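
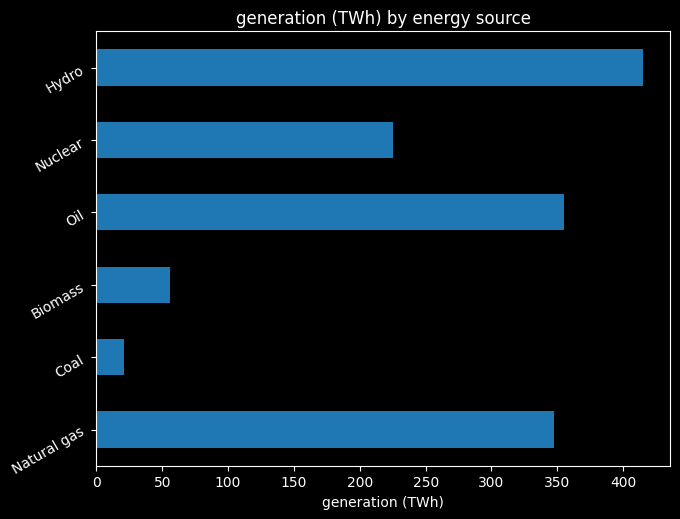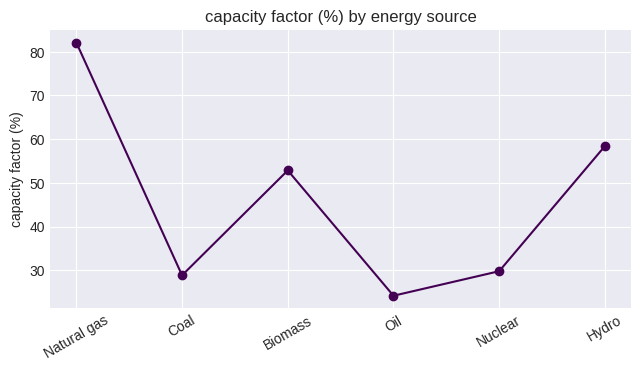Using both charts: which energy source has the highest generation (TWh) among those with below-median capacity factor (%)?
Oil

Chart 2 median capacity factor (%) ≈ 40; below-median energy sources: Coal, Oil, Nuclear. Among those, Oil has the highest generation (TWh) (≈ 350).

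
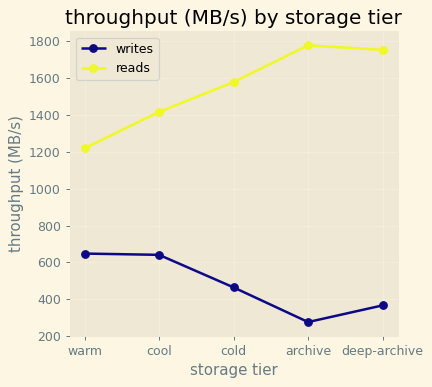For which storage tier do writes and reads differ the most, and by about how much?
archive, ≈ 1600 MB/s

archive: writes ≈ 200, reads ≈ 1800 → gap ≈ 1600. Next-largest (deep-archive) is only ≈ 1400.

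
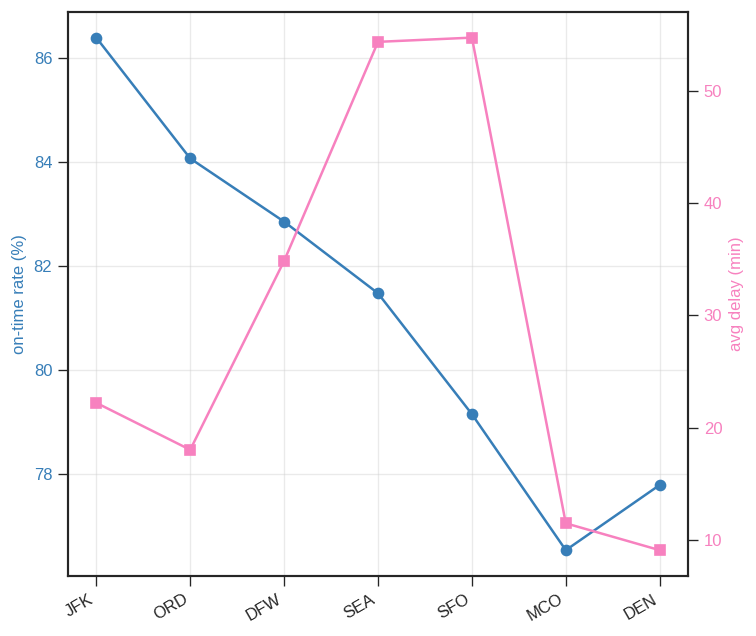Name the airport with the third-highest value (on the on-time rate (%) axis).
DFW

Top 4 (on the on-time rate (%) axis): JFK ≈ 86, ORD ≈ 84, DFW ≈ 83, SEA ≈ 81.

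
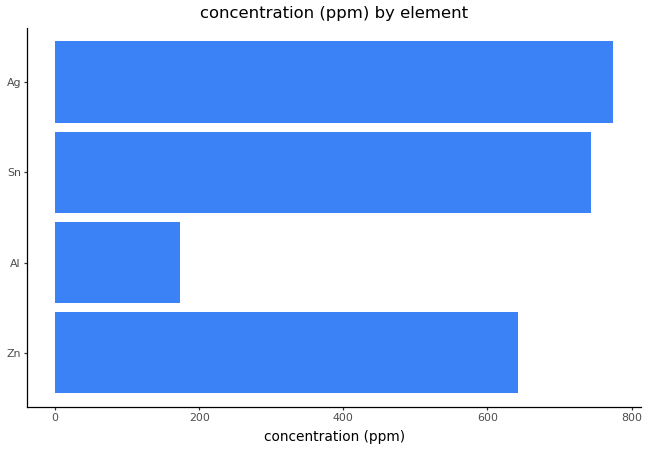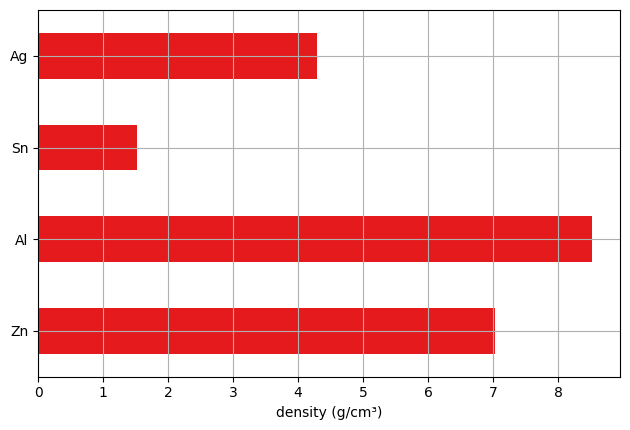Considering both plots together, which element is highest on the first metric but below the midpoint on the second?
Chart 2 median density (g/cm³) ≈ 6; below-median elements: Sn, Ag. Among those, Ag has the highest concentration (ppm) (≈ 800).

Ag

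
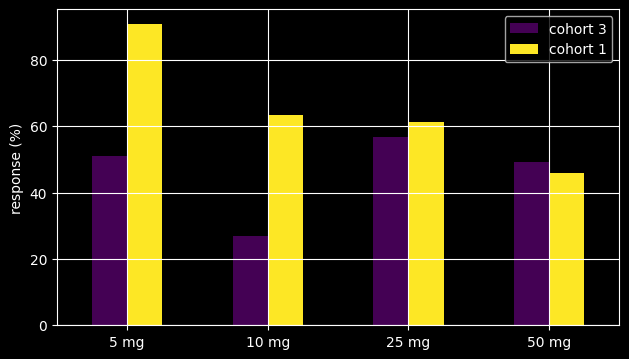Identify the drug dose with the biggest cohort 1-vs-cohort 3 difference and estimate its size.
5 mg: cohort 1 ≈ 90, cohort 3 ≈ 50 → gap ≈ 40. Next-largest (10 mg) is only ≈ 30.

5 mg, ≈ 40 %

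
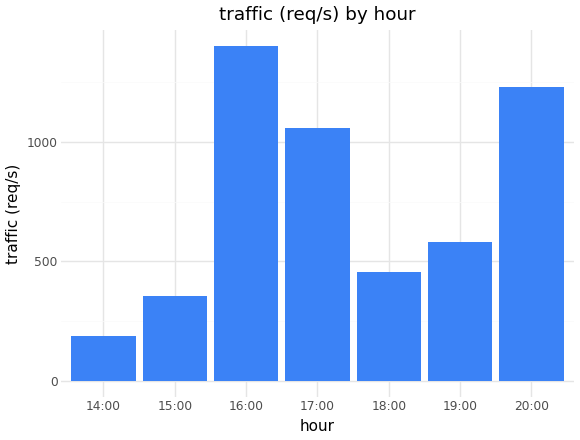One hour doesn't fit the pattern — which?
16:00

16:00 ≈ 1400; the rest sit between ≈ 200 and ≈ 1200.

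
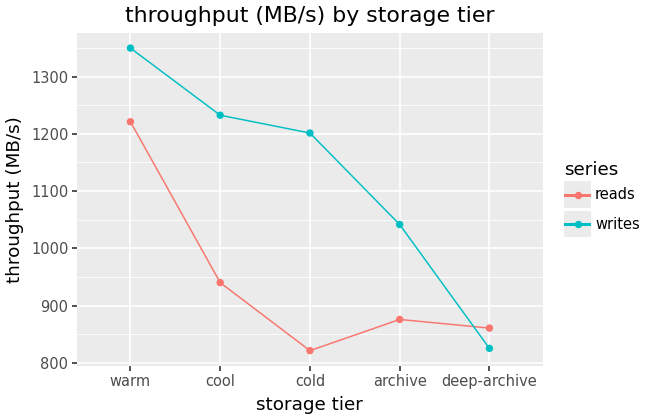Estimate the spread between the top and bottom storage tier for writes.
≈ 500

Max warm ≈ 1350, min deep-archive ≈ 850; range ≈ 500.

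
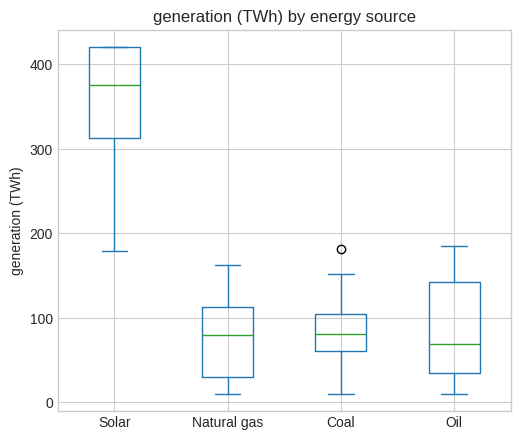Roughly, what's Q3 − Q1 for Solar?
≈ 100

Q3 ≈ 400, Q1 ≈ 300; IQR ≈ 100.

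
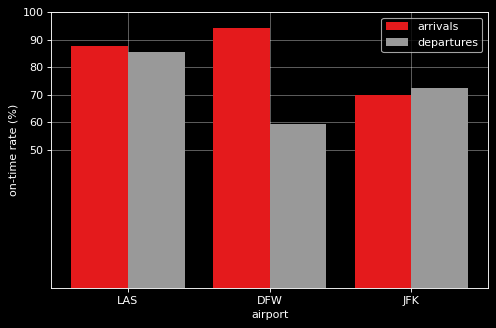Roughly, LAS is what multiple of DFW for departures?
≈ 1.5×

LAS ≈ 90, DFW ≈ 60; 90/60 ≈ 1.5.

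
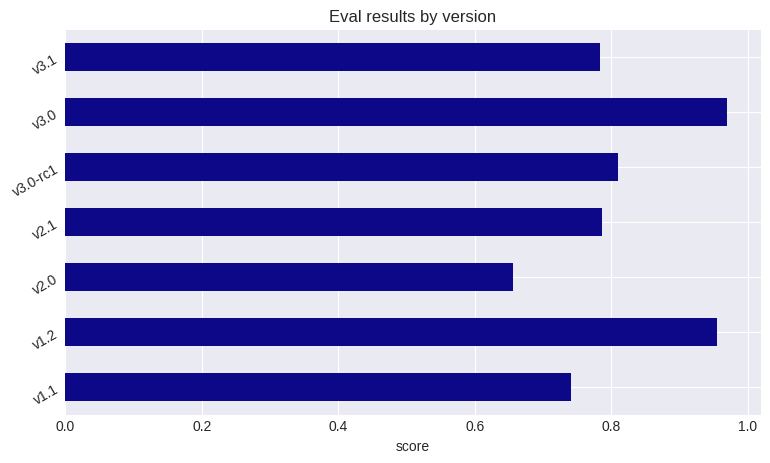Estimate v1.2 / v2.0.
v1.2 ≈ 1.0, v2.0 ≈ 0.7; 1.0/0.7 ≈ 1.43.

≈ 1.43×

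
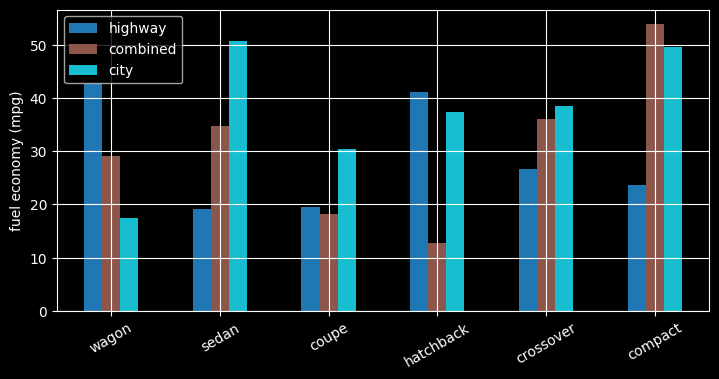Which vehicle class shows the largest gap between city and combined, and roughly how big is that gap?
hatchback: city ≈ 35, combined ≈ 15 → gap ≈ 20. Next-largest (sedan) is only ≈ 15.

hatchback, ≈ 20 mpg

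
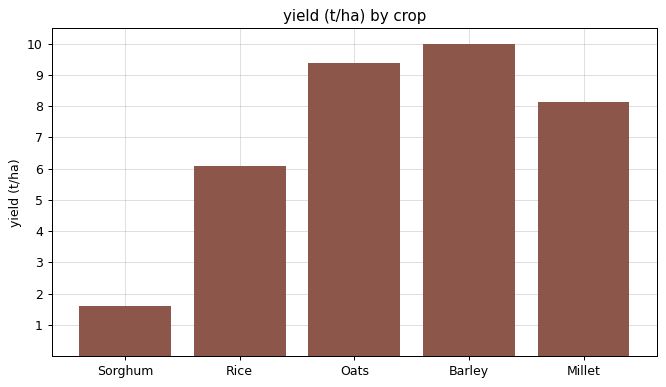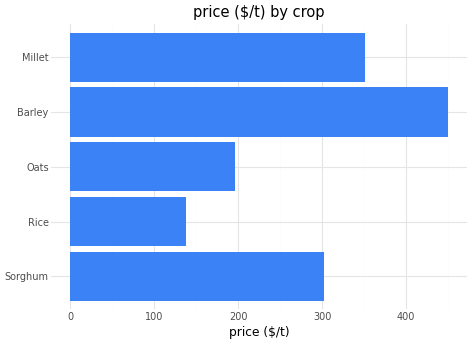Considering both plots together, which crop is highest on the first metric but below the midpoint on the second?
Oats

Chart 2 median price ($/t) ≈ 300; below-median crops: Rice, Oats. Among those, Oats has the highest yield (t/ha) (≈ 9).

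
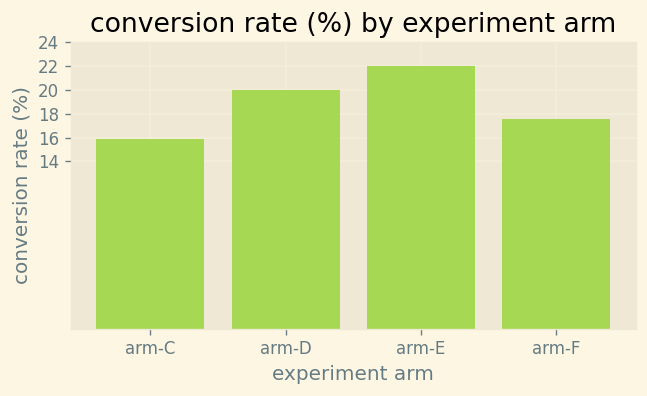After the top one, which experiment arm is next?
Top 3: arm-E ≈ 22, arm-D ≈ 20, arm-F ≈ 18.

arm-D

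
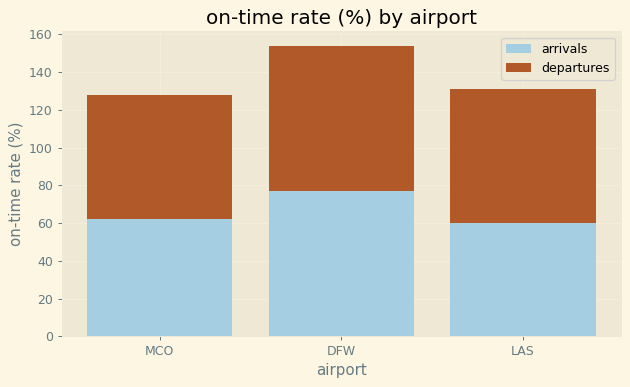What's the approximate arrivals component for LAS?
≈ 60

arrivals top ≈ 60, bottom ≈ 0; segment ≈ 60.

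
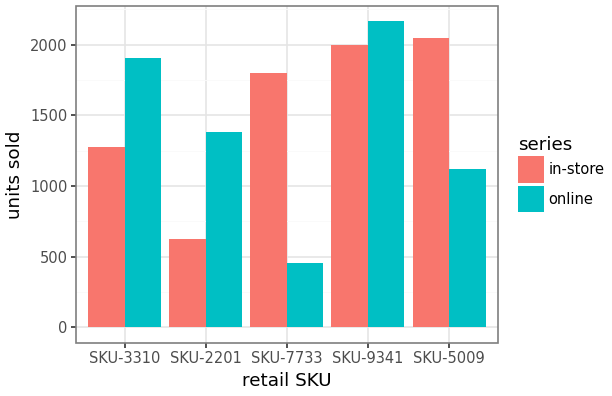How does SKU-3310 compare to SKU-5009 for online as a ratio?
SKU-3310 ≈ 2000, SKU-5009 ≈ 1200; 2000/1200 ≈ 1.67.

≈ 1.67×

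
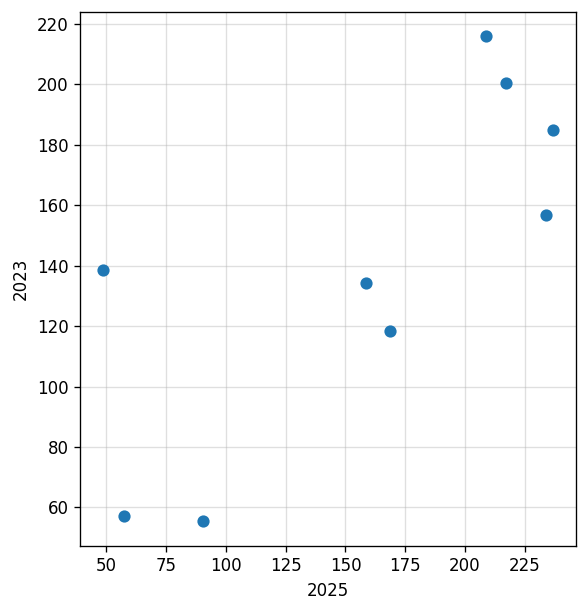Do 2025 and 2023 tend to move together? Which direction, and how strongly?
positive, strong

Points are positively correlated; strong (|r| ≈ 0.8).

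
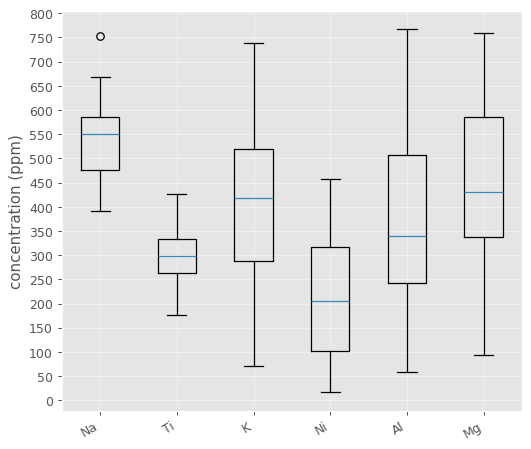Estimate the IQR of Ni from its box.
Q3 ≈ 300, Q1 ≈ 100; IQR ≈ 200.

≈ 200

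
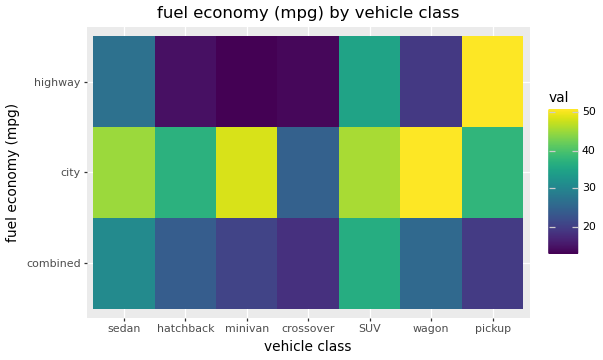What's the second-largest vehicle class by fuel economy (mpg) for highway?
Top 3 for highway: pickup ≈ 50, SUV ≈ 35, sedan ≈ 25.

SUV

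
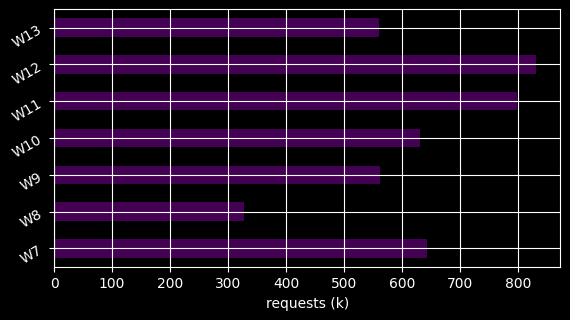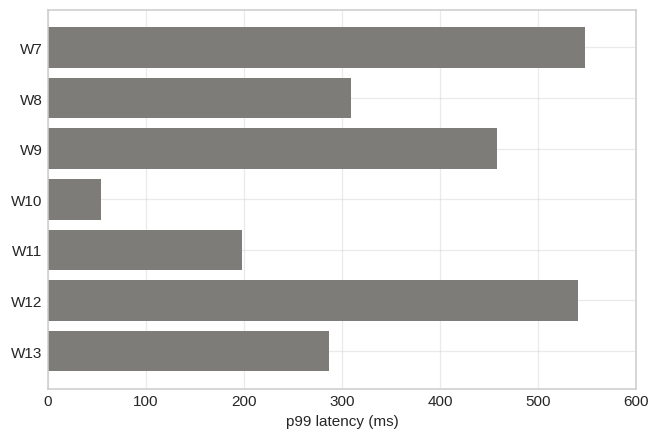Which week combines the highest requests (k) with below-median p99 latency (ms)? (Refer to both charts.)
W11

Chart 2 median p99 latency (ms) ≈ 300; below-median weeks: W10, W11, W13. Among those, W11 has the highest requests (k) (≈ 800).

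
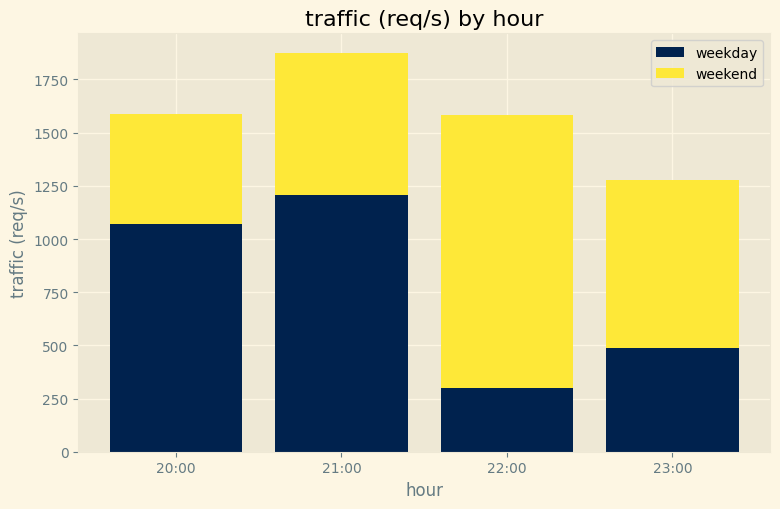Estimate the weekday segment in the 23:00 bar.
≈ 400

weekday top ≈ 400, bottom ≈ 0; segment ≈ 400.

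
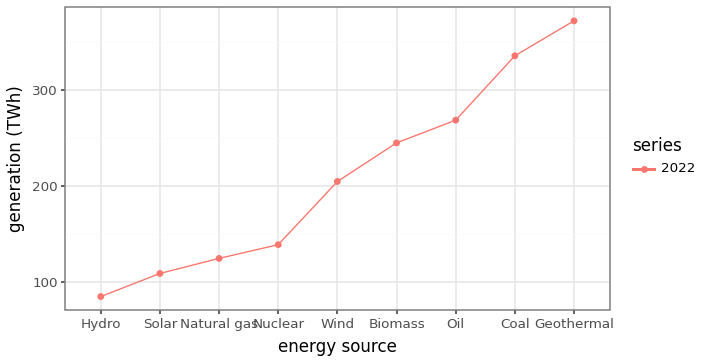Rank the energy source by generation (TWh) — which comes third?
Oil

Top 4: Geothermal ≈ 375, Coal ≈ 325, Oil ≈ 275, Biomass ≈ 250.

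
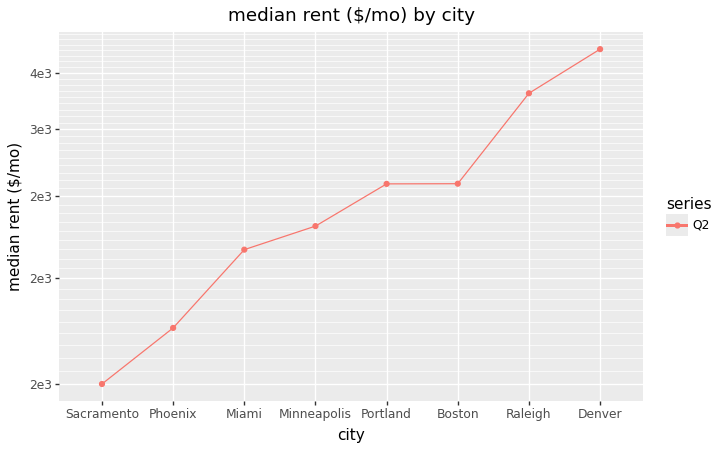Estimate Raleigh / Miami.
≈ 1.55×

Raleigh ≈ 3400, Miami ≈ 2200; 3400/2200 ≈ 1.55.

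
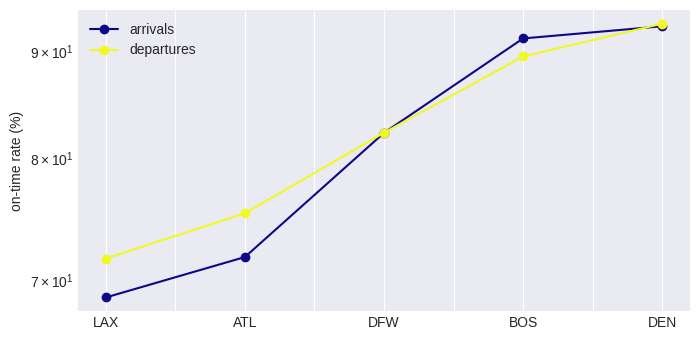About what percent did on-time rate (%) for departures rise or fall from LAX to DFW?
LAX ≈ 70, DFW ≈ 80; (80 − 70) / 70 ≈ +14.3%.

≈ +14.3%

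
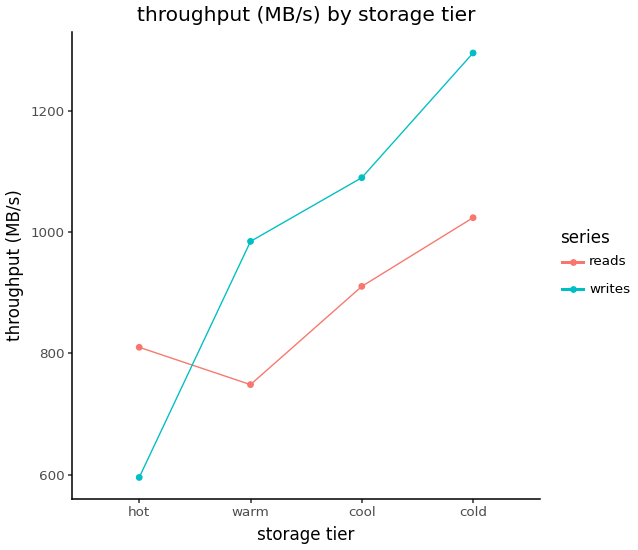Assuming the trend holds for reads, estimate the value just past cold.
Last three: 700, 900, 1000 → slope ≈ 150/step → next ≈ 1150.

≈ 1150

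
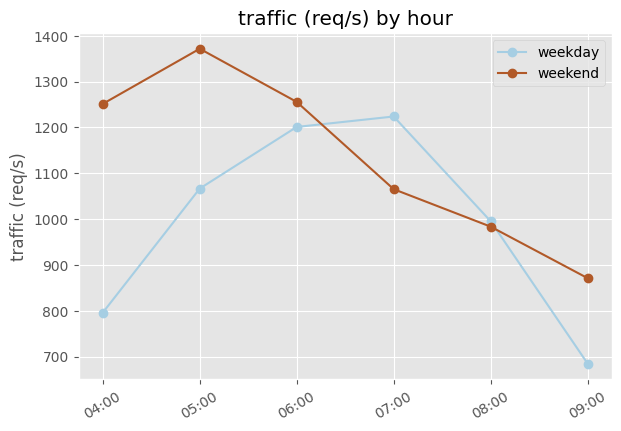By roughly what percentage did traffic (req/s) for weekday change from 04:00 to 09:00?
04:00 ≈ 800, 09:00 ≈ 700; (700 − 800) / 800 ≈ -12.5%.

≈ -12.5%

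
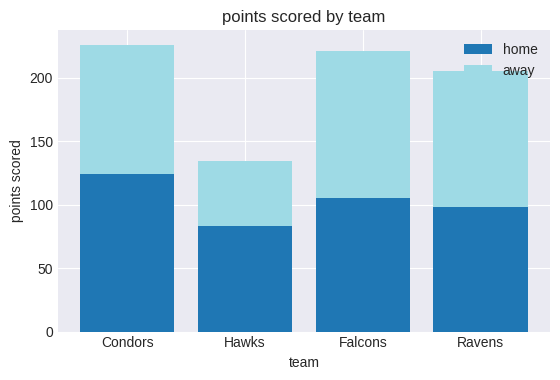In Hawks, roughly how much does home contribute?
home top ≈ 80, bottom ≈ 0; segment ≈ 80.

≈ 80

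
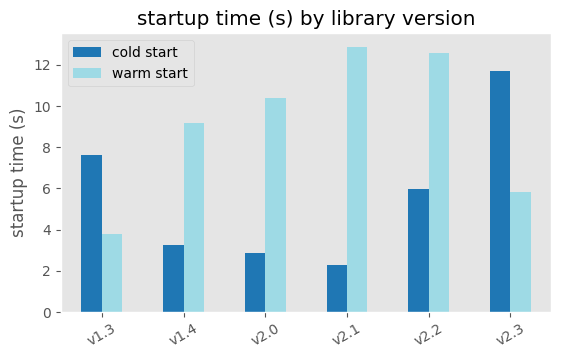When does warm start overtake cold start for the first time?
v1.3: warm start ≈ 4 vs cold start ≈ 8 (not yet); v1.4: warm start ≈ 10 vs cold start ≈ 4 (first crossover).

v1.4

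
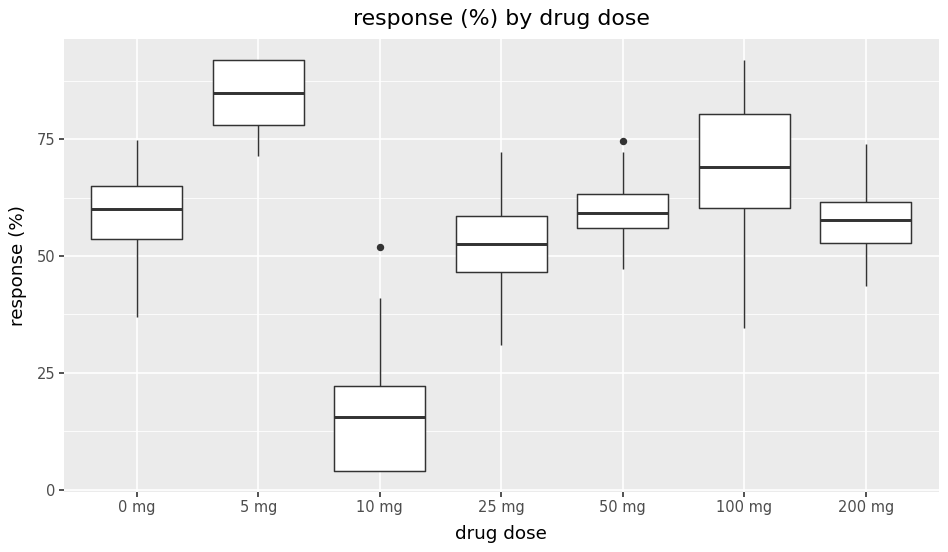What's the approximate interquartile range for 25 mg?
Q3 ≈ 60, Q1 ≈ 50; IQR ≈ 10.

≈ 10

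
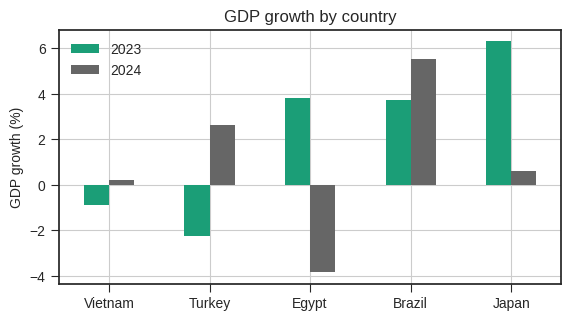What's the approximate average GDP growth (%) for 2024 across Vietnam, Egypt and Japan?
≈ -1

(0 + -4 + 1) / 3 ≈ -1.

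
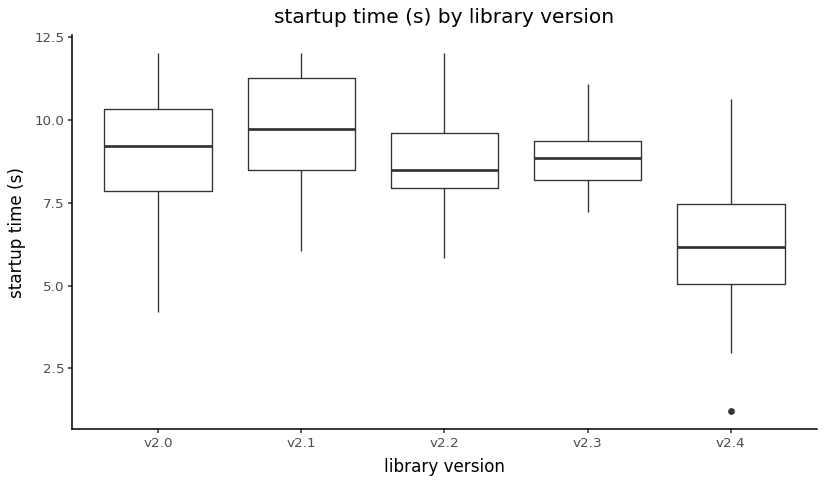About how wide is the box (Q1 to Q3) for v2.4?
Q3 ≈ 7.5, Q1 ≈ 5.0; IQR ≈ 2.5.

≈ 2.5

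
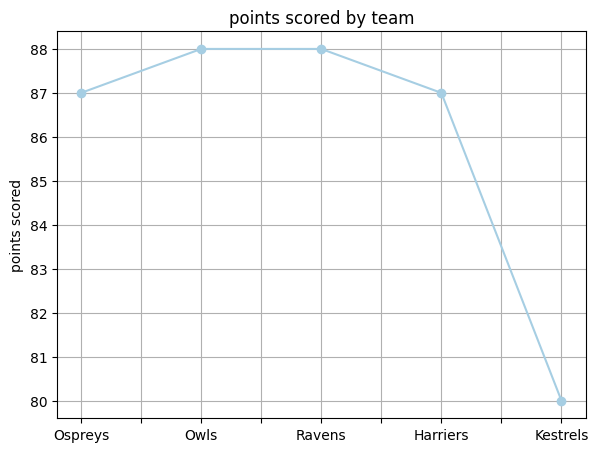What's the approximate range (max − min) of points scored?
Max Owls ≈ 88, min Kestrels ≈ 80; range ≈ 8.

≈ 8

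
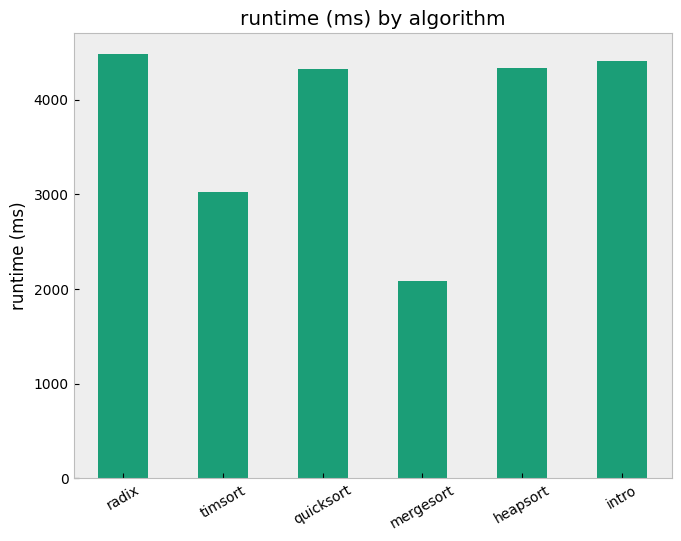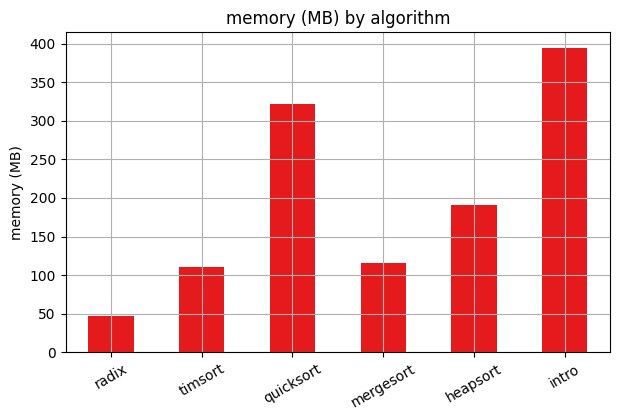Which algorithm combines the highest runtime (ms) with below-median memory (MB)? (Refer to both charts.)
Chart 2 median memory (MB) ≈ 150; below-median algorithms: radix, timsort, mergesort. Among those, radix has the highest runtime (ms) (≈ 4500).

radix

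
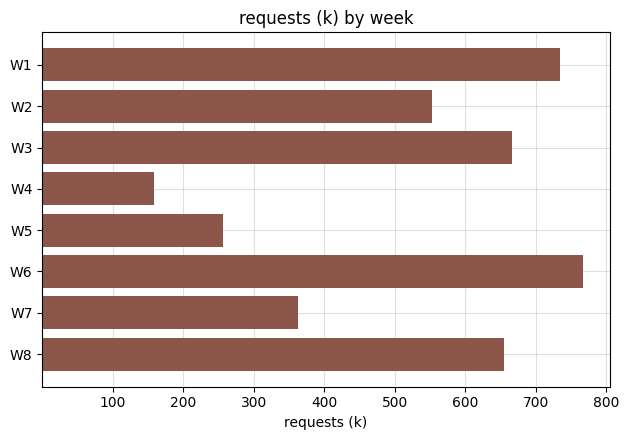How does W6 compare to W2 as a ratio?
≈ 1.33×

W6 ≈ 800, W2 ≈ 600; 800/600 ≈ 1.33.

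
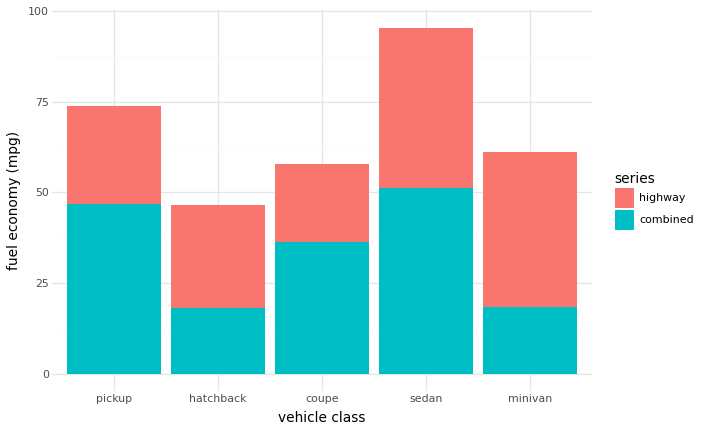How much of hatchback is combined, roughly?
combined top ≈ 20, bottom ≈ 0; segment ≈ 20.

≈ 20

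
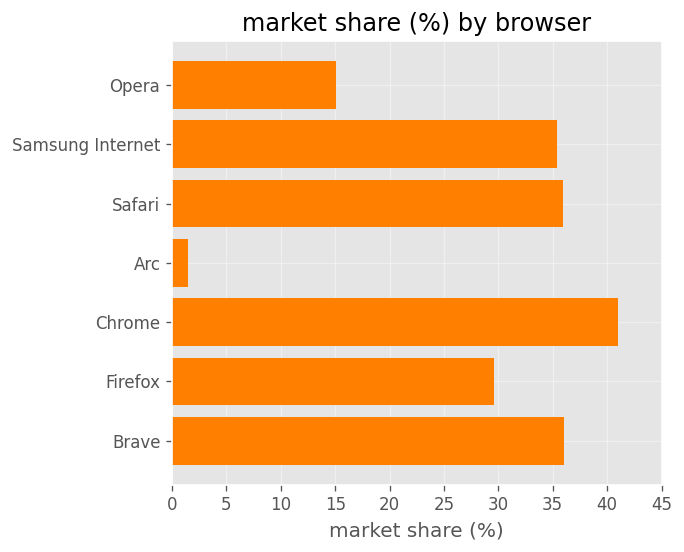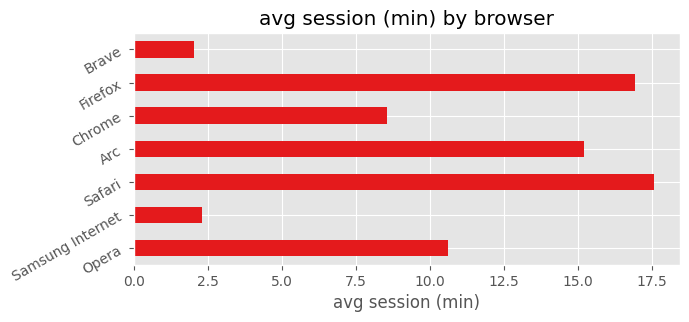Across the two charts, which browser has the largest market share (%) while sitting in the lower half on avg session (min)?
Chart 2 median avg session (min) ≈ 10; below-median browsers: Samsung Internet, Chrome, Brave. Among those, Chrome has the highest market share (%) (≈ 40).

Chrome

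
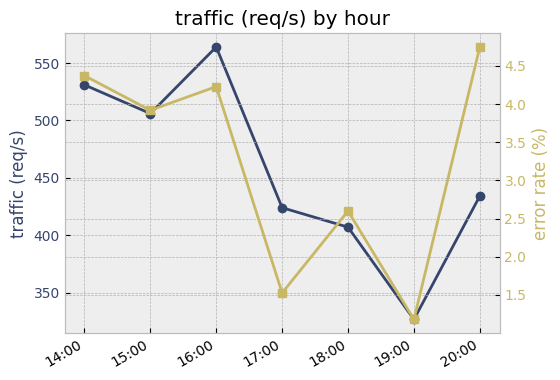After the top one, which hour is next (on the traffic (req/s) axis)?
Top 3 (on the traffic (req/s) axis): 16:00 ≈ 560, 14:00 ≈ 540, 15:00 ≈ 500.

14:00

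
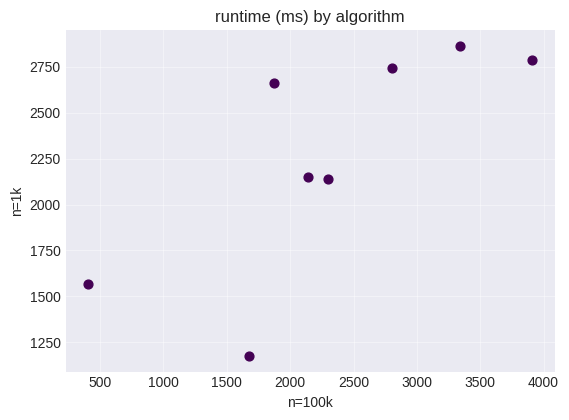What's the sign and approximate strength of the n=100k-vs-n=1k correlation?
positive, strong

Points are positively correlated; strong (|r| ≈ 0.8).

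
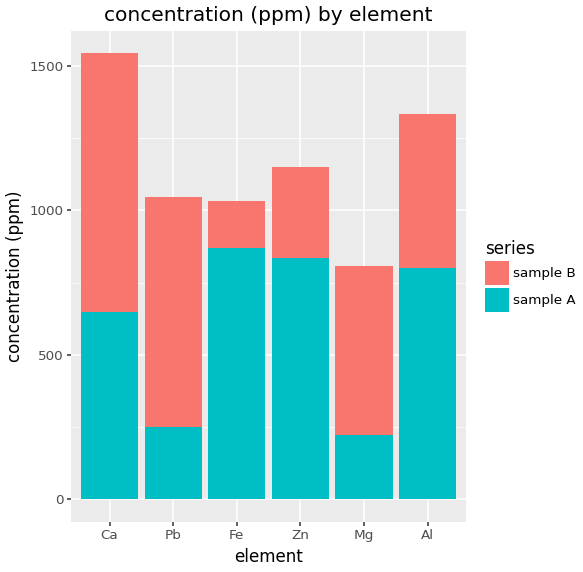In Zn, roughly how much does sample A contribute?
sample A top ≈ 800, bottom ≈ 0; segment ≈ 800.

≈ 800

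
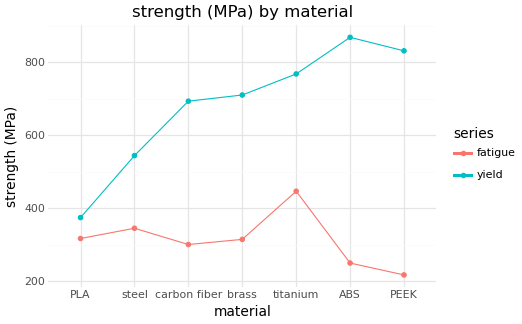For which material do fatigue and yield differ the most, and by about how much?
ABS: fatigue ≈ 200, yield ≈ 900 → gap ≈ 700. Next-largest (PEEK) is only ≈ 600.

ABS, ≈ 700 MPa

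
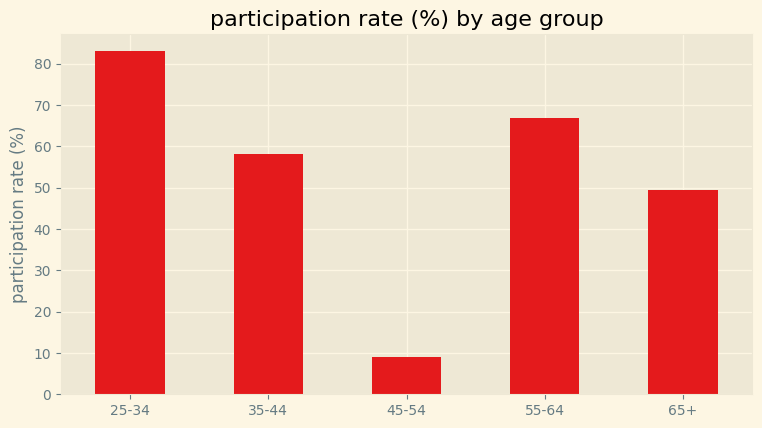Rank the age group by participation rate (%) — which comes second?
55-64

Top 3: 25-34 ≈ 80, 55-64 ≈ 70, 35-44 ≈ 60.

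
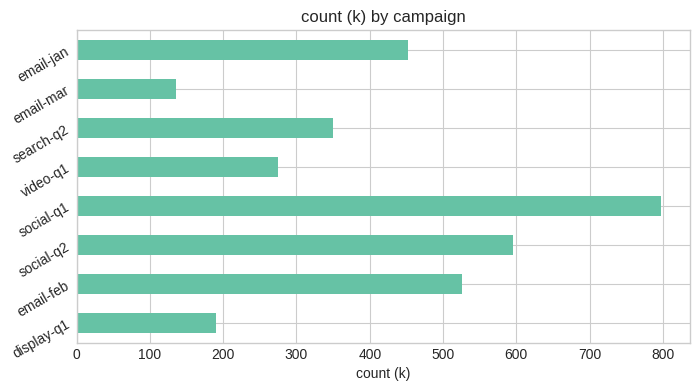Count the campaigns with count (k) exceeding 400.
4

Above 400: email-feb, social-q2, social-q1, email-jan.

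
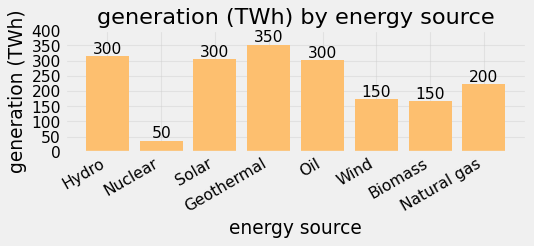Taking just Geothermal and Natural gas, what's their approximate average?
≈ 275

(350 + 200) / 2 ≈ 275.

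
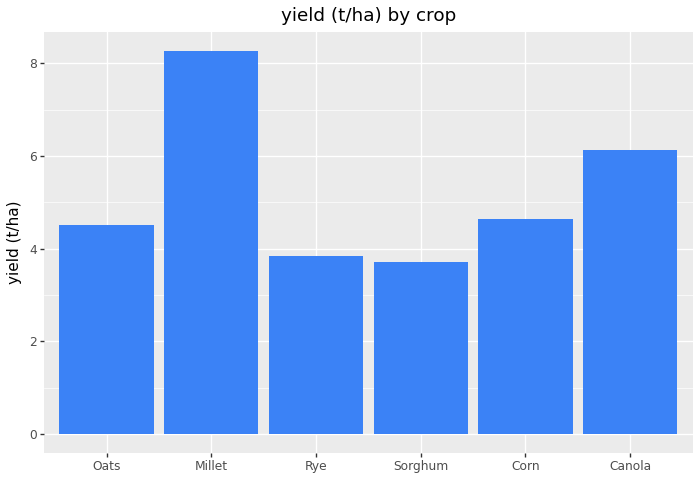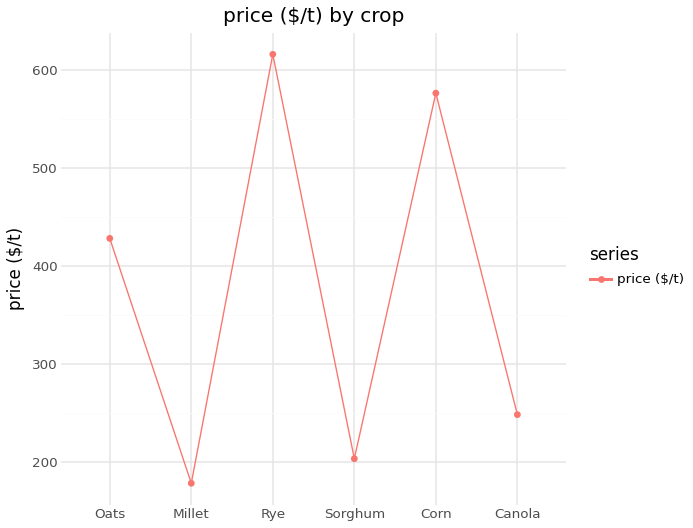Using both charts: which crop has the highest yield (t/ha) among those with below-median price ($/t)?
Chart 2 median price ($/t) ≈ 300; below-median crops: Millet, Sorghum, Canola. Among those, Millet has the highest yield (t/ha) (≈ 8).

Millet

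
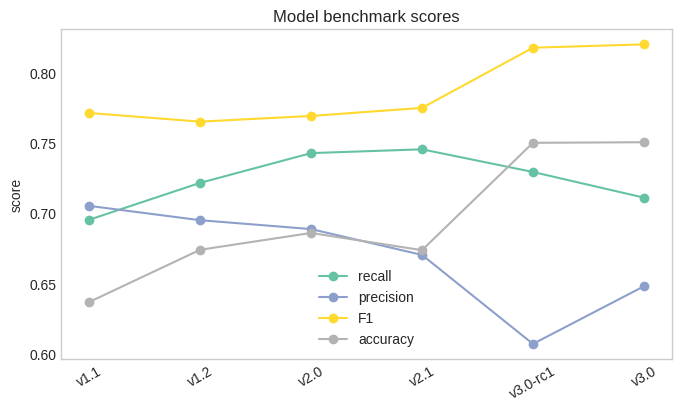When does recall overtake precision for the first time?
v1.1: recall ≈ 0.70 vs precision ≈ 0.70 (not yet); v1.2: recall ≈ 0.72 vs precision ≈ 0.70 (first crossover).

v1.2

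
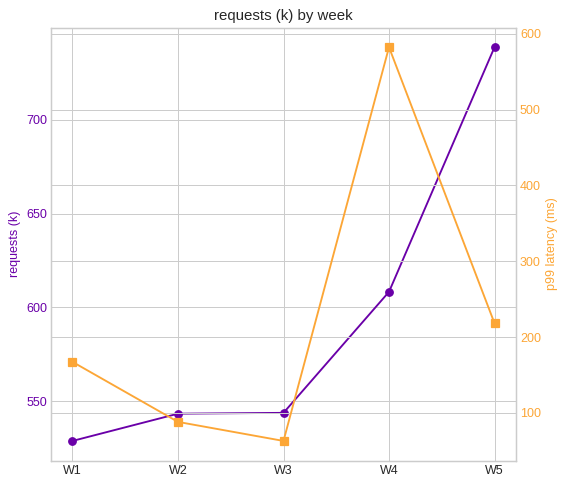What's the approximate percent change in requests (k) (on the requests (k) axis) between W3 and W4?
W3 ≈ 540, W4 ≈ 600; (600 − 540) / 540 ≈ +11.1%.

≈ +11.1%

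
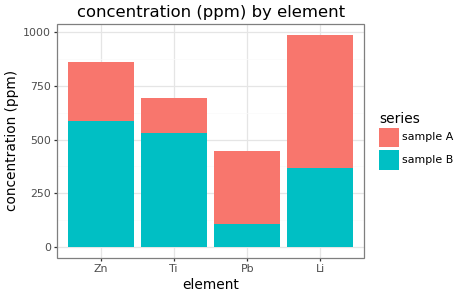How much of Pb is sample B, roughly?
sample B top ≈ 100, bottom ≈ 0; segment ≈ 100.

≈ 100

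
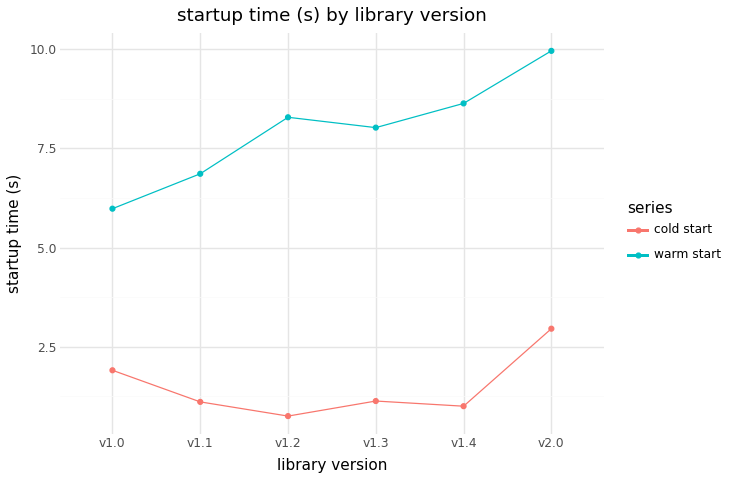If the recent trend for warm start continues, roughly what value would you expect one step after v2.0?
≈ 11

Last three: 8, 9, 10 → slope ≈ 1/step → next ≈ 11.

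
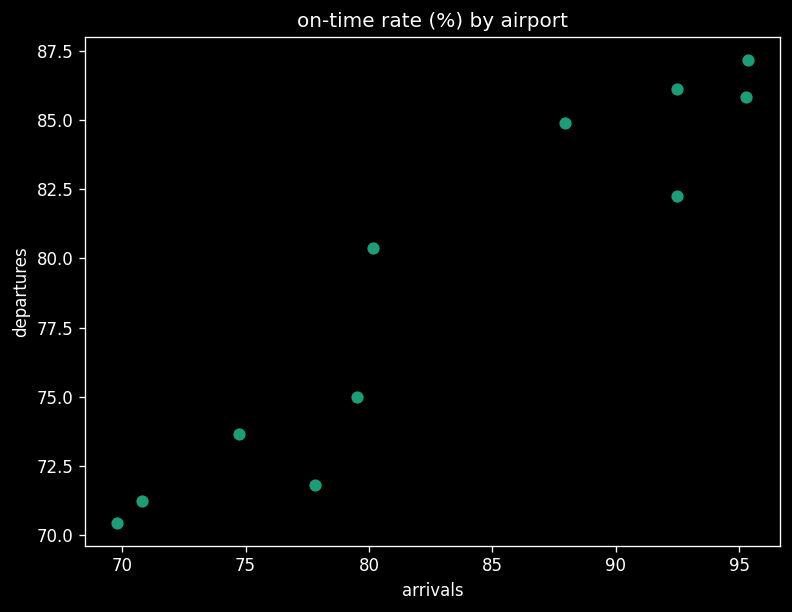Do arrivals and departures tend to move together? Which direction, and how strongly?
Points are positively correlated; strong (|r| ≈ 0.9).

positive, strong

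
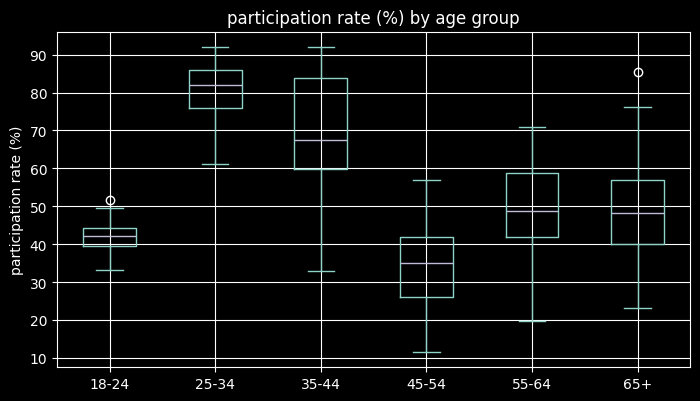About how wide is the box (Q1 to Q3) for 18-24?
≈ 5

Q3 ≈ 45, Q1 ≈ 40; IQR ≈ 5.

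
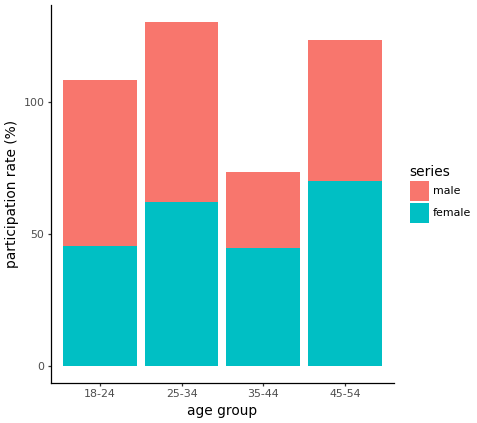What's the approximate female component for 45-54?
≈ 80

female top ≈ 80, bottom ≈ 0; segment ≈ 80.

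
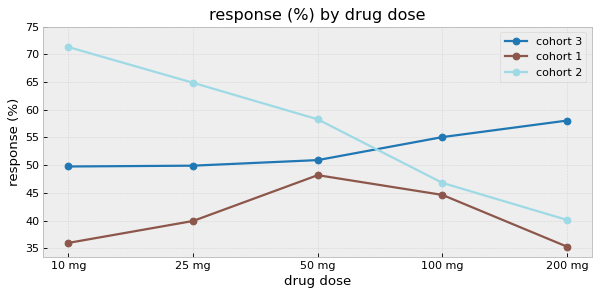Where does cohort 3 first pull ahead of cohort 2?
100 mg

50 mg: cohort 3 ≈ 50 vs cohort 2 ≈ 60 (not yet); 100 mg: cohort 3 ≈ 55 vs cohort 2 ≈ 45 (first crossover).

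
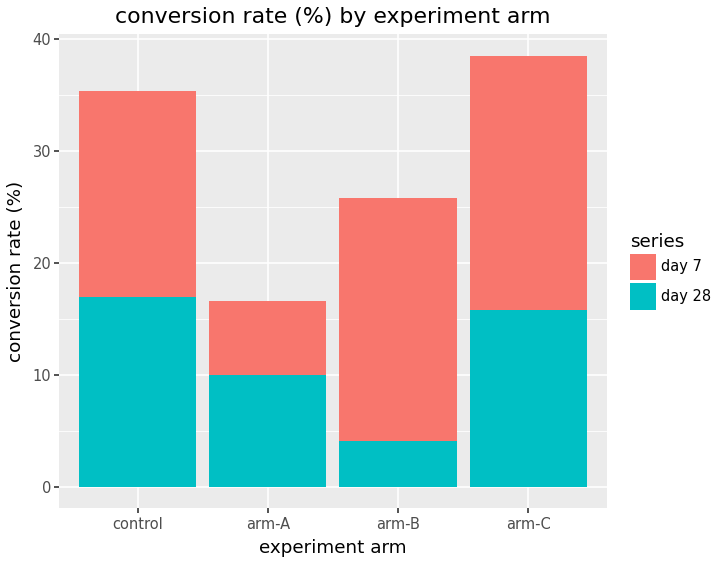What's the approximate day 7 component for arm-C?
day 7 top ≈ 40, bottom ≈ 15; segment ≈ 25.

≈ 25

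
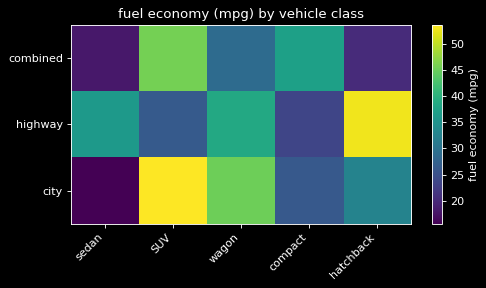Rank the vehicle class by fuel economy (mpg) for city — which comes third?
hatchback

Top 4 for city: SUV ≈ 55, wagon ≈ 45, hatchback ≈ 35, compact ≈ 25.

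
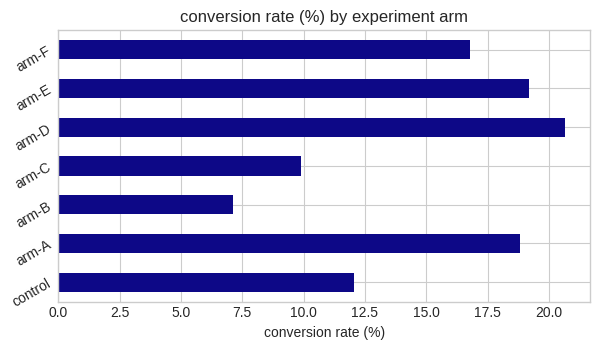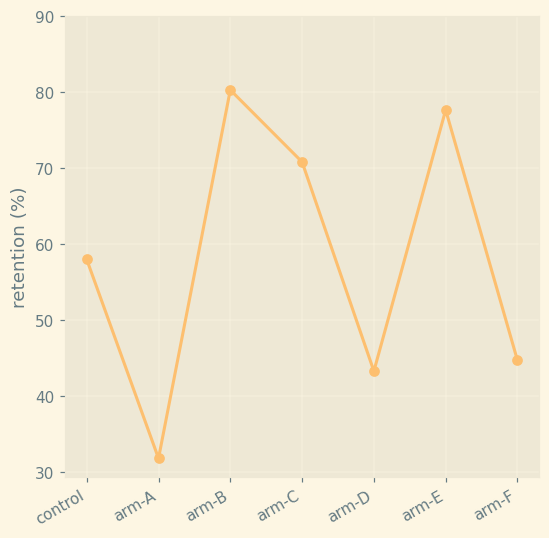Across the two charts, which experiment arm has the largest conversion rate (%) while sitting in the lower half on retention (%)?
Chart 2 median retention (%) ≈ 60; below-median experiment arms: arm-A, arm-D, arm-F. Among those, arm-D has the highest conversion rate (%) (≈ 20).

arm-D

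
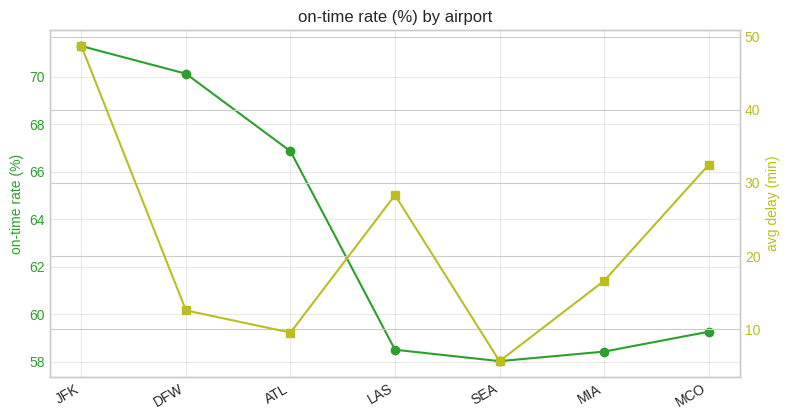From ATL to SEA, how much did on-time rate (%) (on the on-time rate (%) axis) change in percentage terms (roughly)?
≈ -12.1%

ATL ≈ 66, SEA ≈ 58; (58 − 66) / 66 ≈ -12.1%.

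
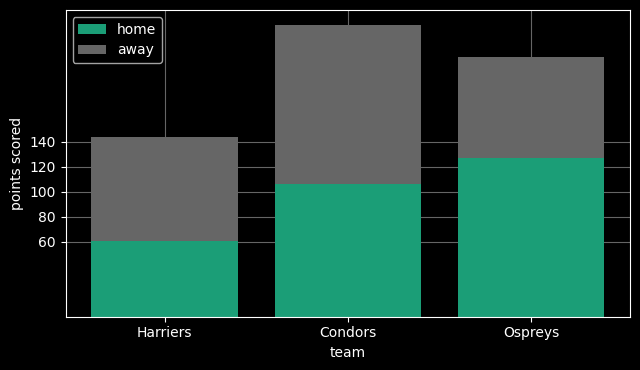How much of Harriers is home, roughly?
home top ≈ 60, bottom ≈ 0; segment ≈ 60.

≈ 60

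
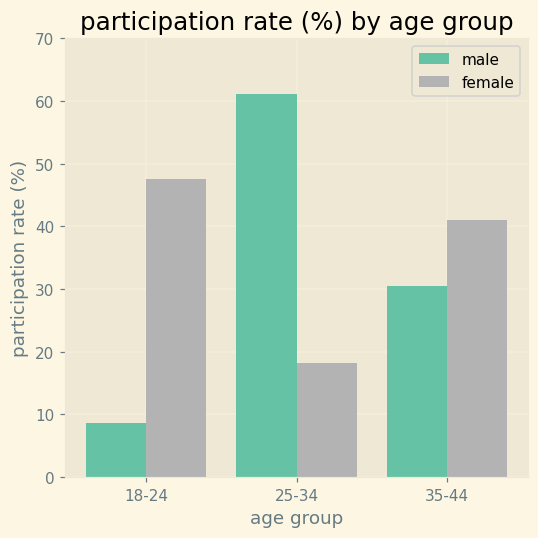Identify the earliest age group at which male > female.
18-24: male ≈ 10 vs female ≈ 50 (not yet); 25-34: male ≈ 60 vs female ≈ 20 (first crossover).

25-34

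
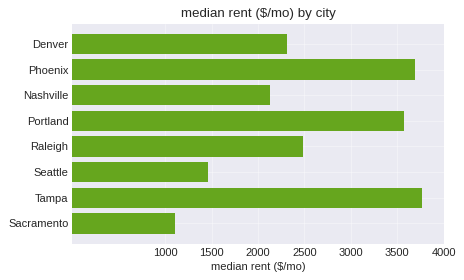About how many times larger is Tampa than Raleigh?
≈ 1.6×

Tampa ≈ 4000, Raleigh ≈ 2500; 4000/2500 ≈ 1.6.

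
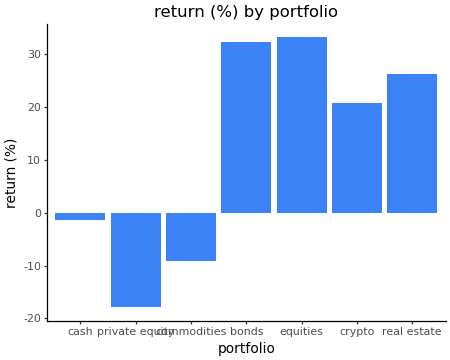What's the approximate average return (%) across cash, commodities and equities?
≈ 8

(0 + -10 + 35) / 3 ≈ 8.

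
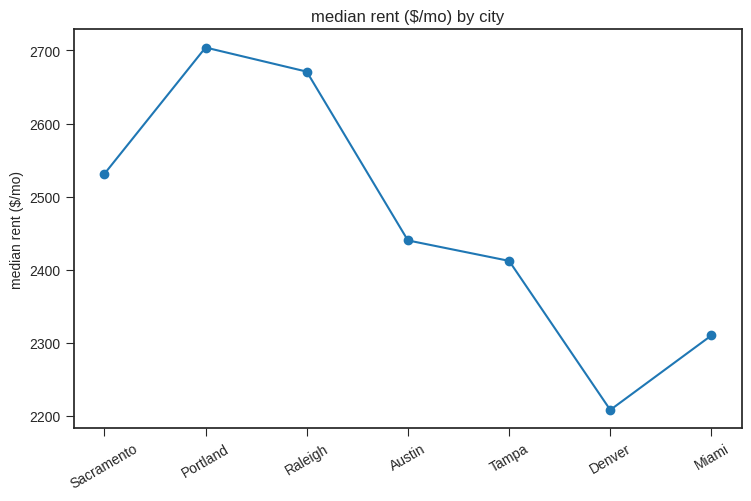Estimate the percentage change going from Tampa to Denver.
Tampa ≈ 2400, Denver ≈ 2200; (2200 − 2400) / 2400 ≈ -8.3%.

≈ -8.3%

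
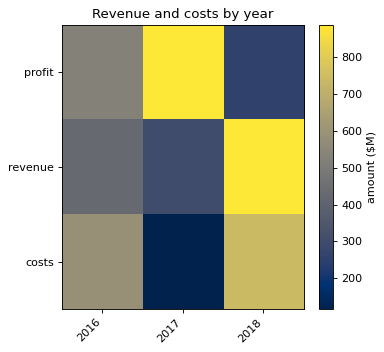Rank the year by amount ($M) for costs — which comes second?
2016

Top 3 for costs: 2018 ≈ 700, 2016 ≈ 600, 2017 ≈ 100.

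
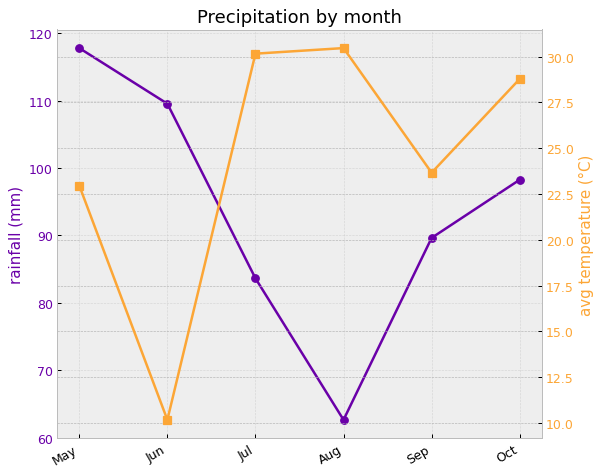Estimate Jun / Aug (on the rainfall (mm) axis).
≈ 1.69×

Jun ≈ 110, Aug ≈ 65; 110/65 ≈ 1.69.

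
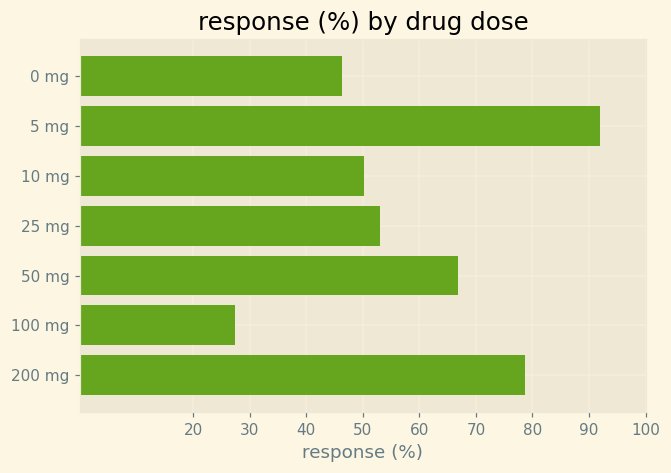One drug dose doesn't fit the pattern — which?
5 mg

5 mg ≈ 90; the rest sit between ≈ 30 and ≈ 80.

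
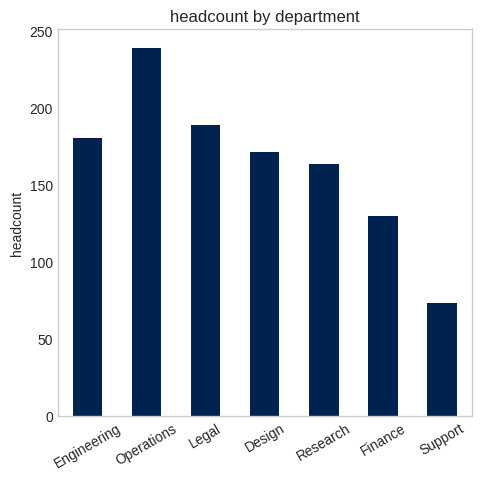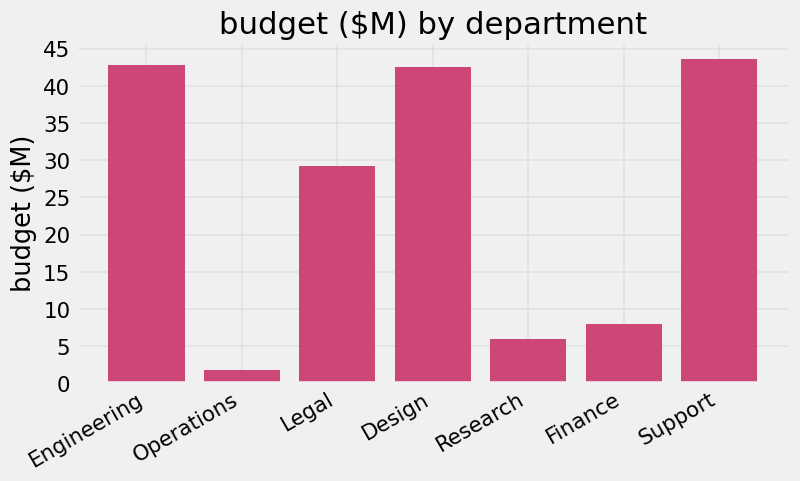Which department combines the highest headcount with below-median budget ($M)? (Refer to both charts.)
Operations

Chart 2 median budget ($M) ≈ 30; below-median departments: Operations, Research, Finance. Among those, Operations has the highest headcount (≈ 250).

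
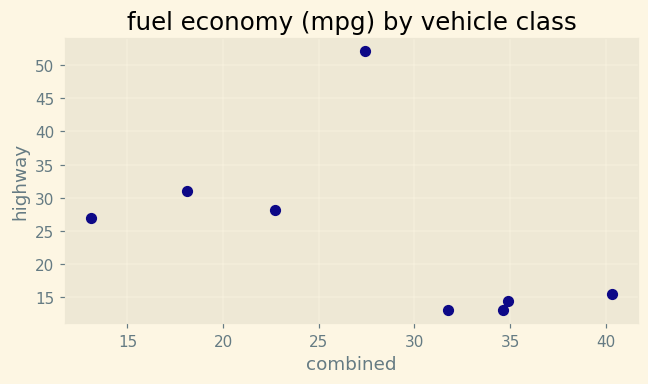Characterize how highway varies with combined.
negative, moderate

Points are negatively correlated; moderate (|r| ≈ 0.5).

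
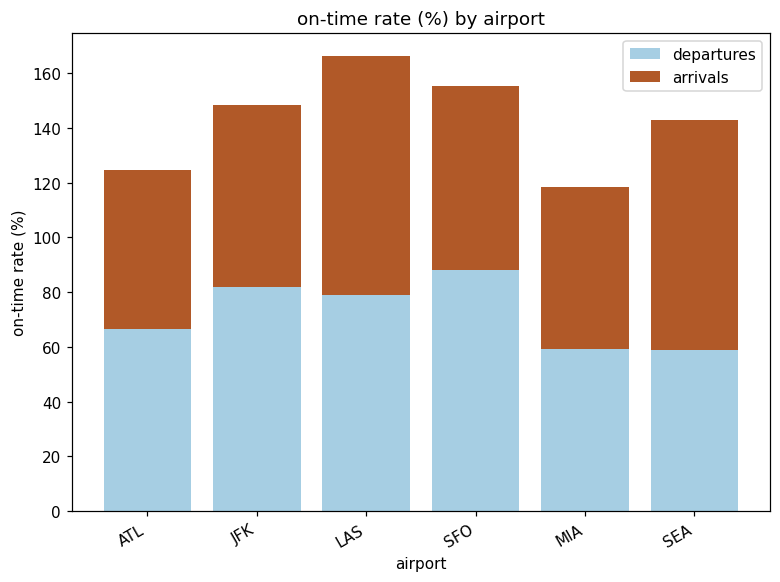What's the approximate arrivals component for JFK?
arrivals top ≈ 140, bottom ≈ 80; segment ≈ 60.

≈ 60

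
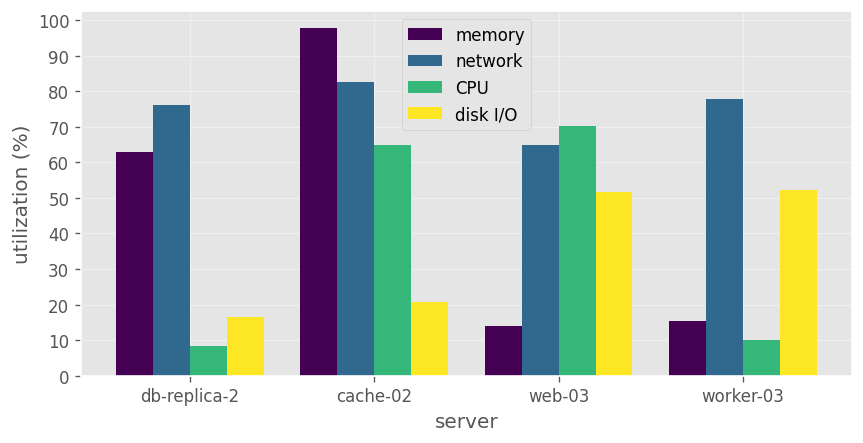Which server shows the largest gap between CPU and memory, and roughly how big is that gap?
web-03, ≈ 60 %

web-03: CPU ≈ 70, memory ≈ 10 → gap ≈ 60. Next-largest (db-replica-2) is only ≈ 50.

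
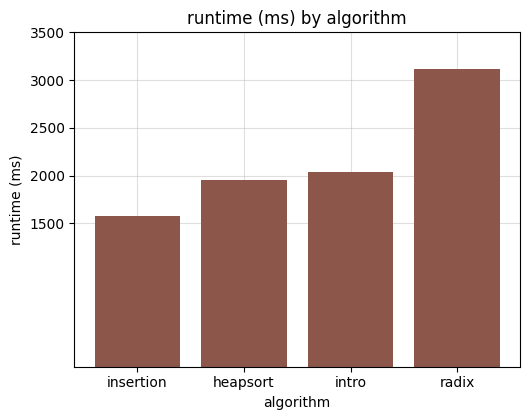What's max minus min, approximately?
≈ 1500

Max radix ≈ 3000, min insertion ≈ 1500; range ≈ 1500.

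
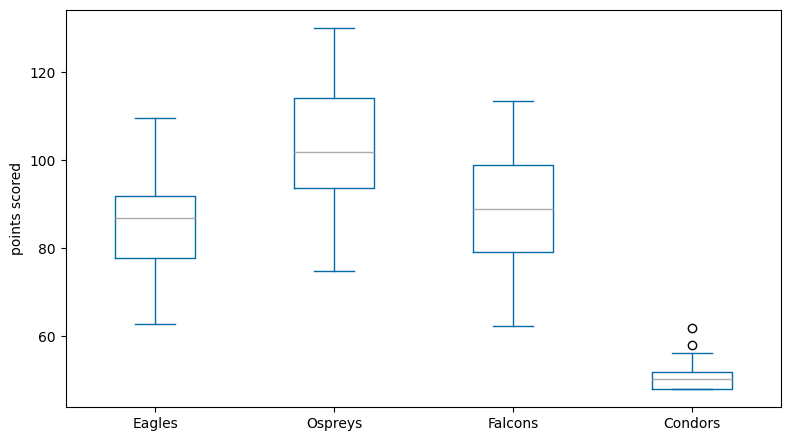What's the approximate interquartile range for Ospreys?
≈ 20

Q3 ≈ 115, Q1 ≈ 95; IQR ≈ 20.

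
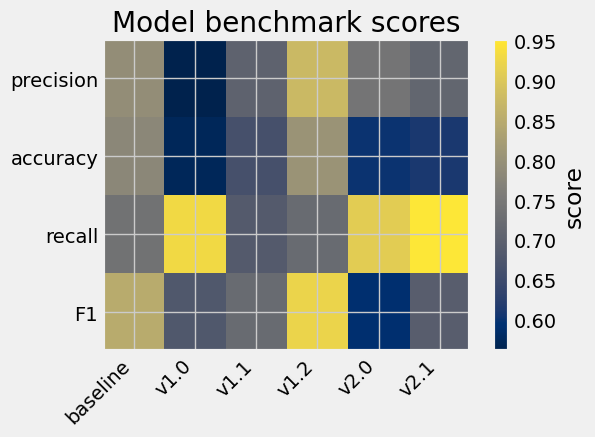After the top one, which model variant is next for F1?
Top 3 for F1: v1.2 ≈ 0.90, baseline ≈ 0.85, v1.1 ≈ 0.70.

baseline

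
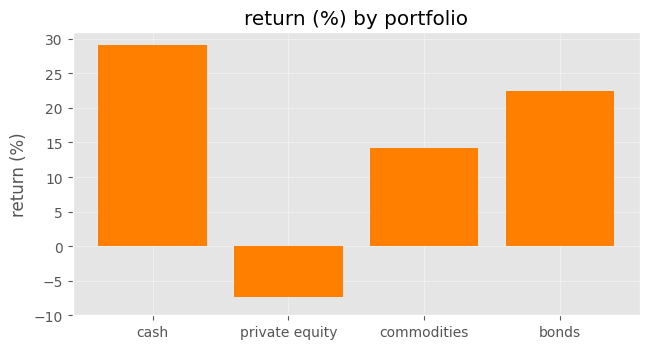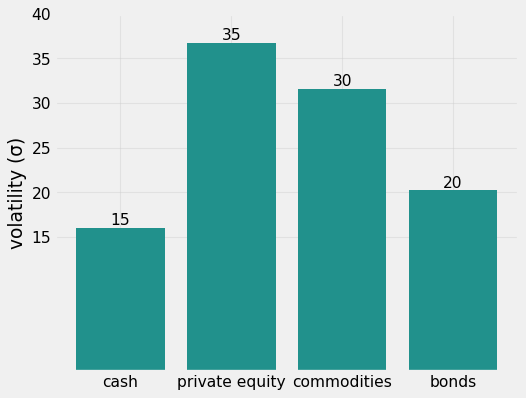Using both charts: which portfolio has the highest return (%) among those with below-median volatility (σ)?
Chart 2 median volatility (σ) ≈ 25; below-median portfolios: cash, bonds. Among those, cash has the highest return (%) (≈ 30).

cash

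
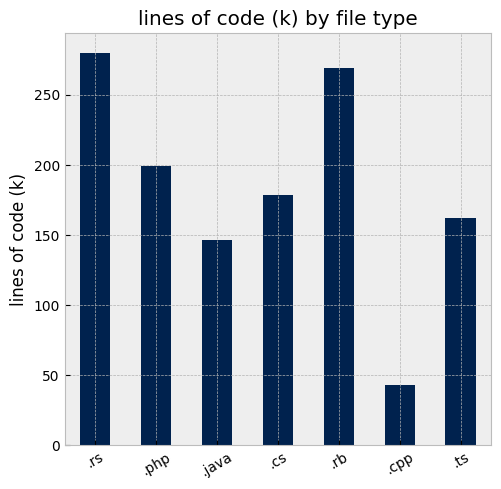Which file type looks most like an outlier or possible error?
.cpp ≈ 50; the rest sit between ≈ 150 and ≈ 275.

.cpp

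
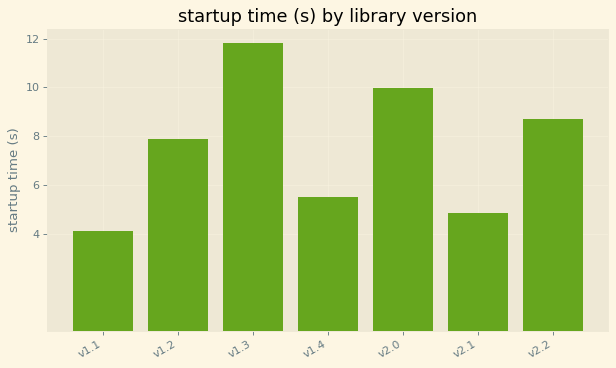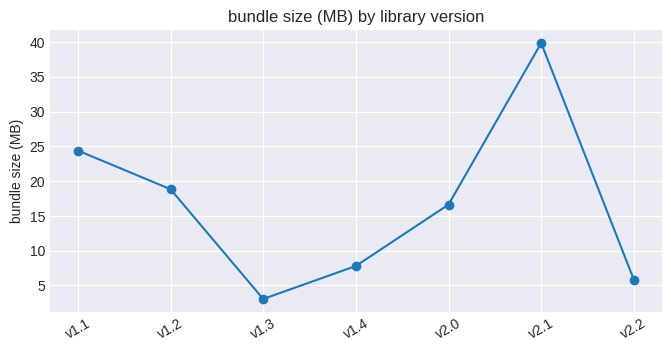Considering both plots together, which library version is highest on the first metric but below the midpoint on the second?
v1.3

Chart 2 median bundle size (MB) ≈ 15; below-median library versions: v1.3, v1.4, v2.2. Among those, v1.3 has the highest startup time (s) (≈ 12).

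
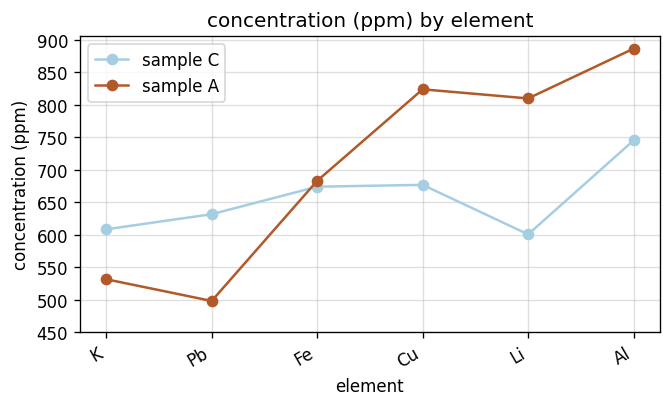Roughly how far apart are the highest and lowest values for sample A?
≈ 400

Max Al ≈ 900, min Pb ≈ 500; range ≈ 400.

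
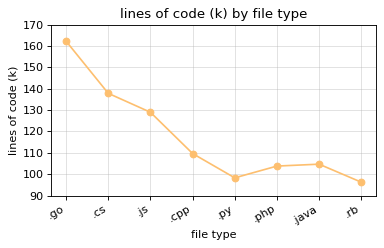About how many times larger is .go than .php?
≈ 1.6×

.go ≈ 160, .php ≈ 100; 160/100 ≈ 1.6.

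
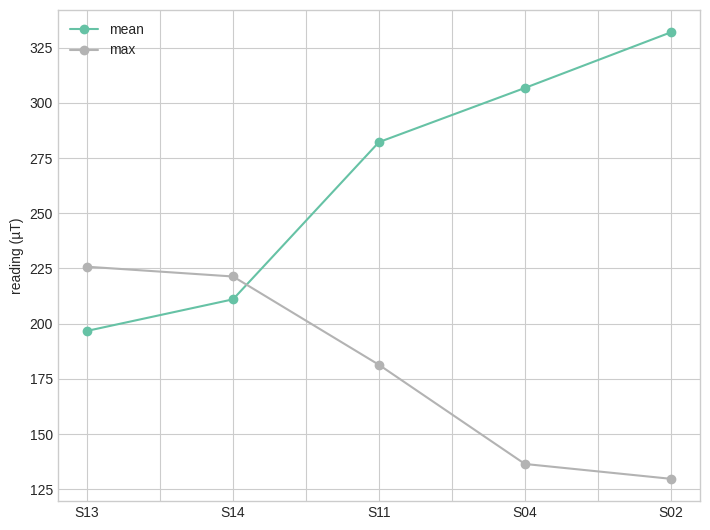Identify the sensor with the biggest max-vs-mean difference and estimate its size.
S02: max ≈ 120, mean ≈ 340 → gap ≈ 220. Next-largest (S04) is only ≈ 160.

S02, ≈ 220 µT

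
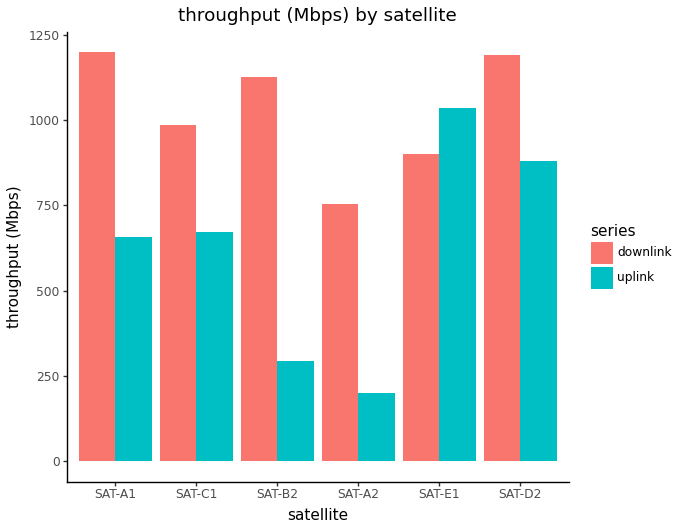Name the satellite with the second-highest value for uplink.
Top 3 for uplink: SAT-E1 ≈ 1000, SAT-D2 ≈ 900, SAT-C1 ≈ 700.

SAT-D2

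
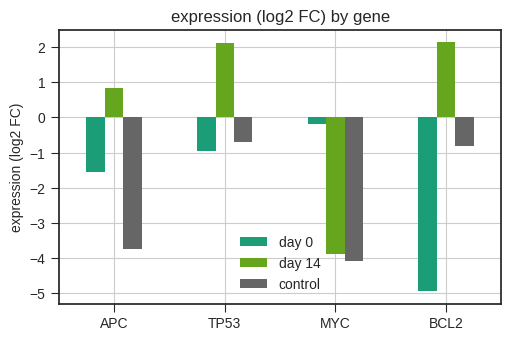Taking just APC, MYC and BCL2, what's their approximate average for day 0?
≈ -2

(-2 + 0 + -5) / 3 ≈ -2.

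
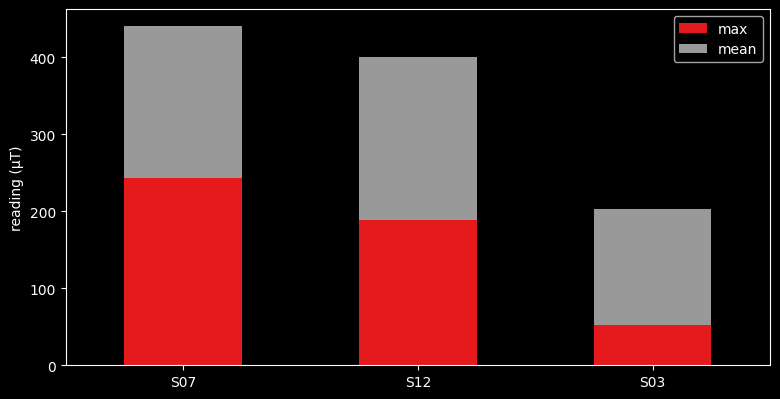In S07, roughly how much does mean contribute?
mean top ≈ 450, bottom ≈ 250; segment ≈ 200.

≈ 200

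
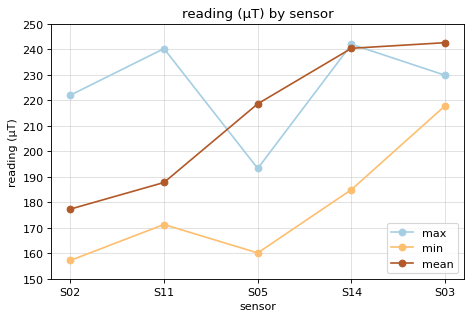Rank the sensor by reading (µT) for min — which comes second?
S14

Top 3 for min: S03 ≈ 220, S14 ≈ 180, S11 ≈ 170.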